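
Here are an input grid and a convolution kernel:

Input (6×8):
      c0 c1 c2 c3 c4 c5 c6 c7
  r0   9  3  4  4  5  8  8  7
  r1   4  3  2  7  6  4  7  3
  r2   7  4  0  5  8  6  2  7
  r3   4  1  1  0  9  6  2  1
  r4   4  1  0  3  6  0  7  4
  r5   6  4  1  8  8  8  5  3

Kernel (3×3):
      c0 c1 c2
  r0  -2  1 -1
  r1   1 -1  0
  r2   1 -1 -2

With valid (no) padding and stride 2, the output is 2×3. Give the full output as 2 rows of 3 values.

-15 -35 -10
-4 -17 -17

Output[0,0]: The receptive field on the input at this output position is [9 3 4 / 4 3 2 / 7 4 0]. Elementwise product with the kernel and sum: 9·-2 + 3·1 + 4·-1 + 4·1 + 3·-1 + 7·1 + 4·-1 + 0·-2.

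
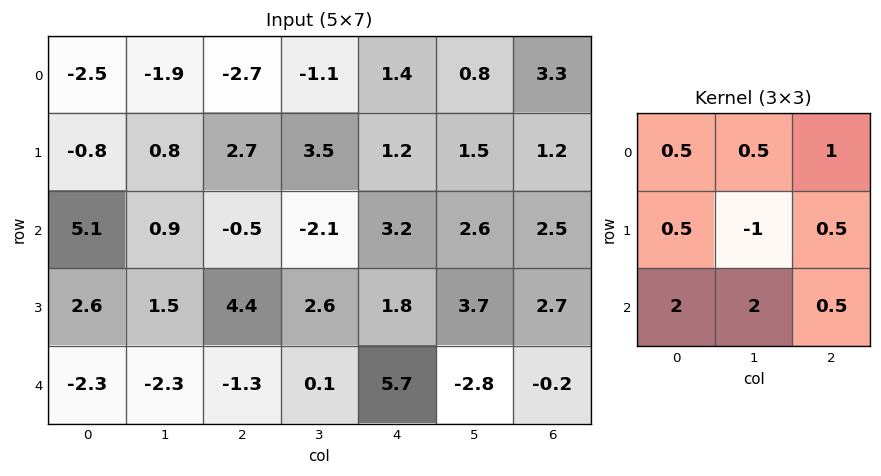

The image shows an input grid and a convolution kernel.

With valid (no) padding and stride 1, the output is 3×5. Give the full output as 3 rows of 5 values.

Output[0,0]: The receptive field on the input at this output position is [-2.5 -1.9 -2.7 / -0.8 0.8 2.7 / 5.1 0.9 -0.5]. Elementwise product with the kernel and sum: -2.5·0.5 + -1.9·0.5 + -2.7·1 + -0.8·0.5 + 0.8·-1 + 2.7·0.5 + 5.1·2 + 0.9·2 + -0.5·0.5.
Output[0,1]: The receptive field on the input at this output position is [-1.9 -2.7 -1.1 / 0.8 2.7 3.5 / 0.9 -0.5 -2.1]. Elementwise product with the kernel and sum: -1.9·0.5 + -2.7·0.5 + -1.1·1 + 0.8·0.5 + 2.7·-1 + 3.5·0.5 + 0.9·2 + -0.5·2 + -2.1·0.5.

7 -4.2 -5.65 5.75 16.95
14.5 18.25 22.65 11.55 15.15
-5.35 -11.4 2.85 14.7 9.65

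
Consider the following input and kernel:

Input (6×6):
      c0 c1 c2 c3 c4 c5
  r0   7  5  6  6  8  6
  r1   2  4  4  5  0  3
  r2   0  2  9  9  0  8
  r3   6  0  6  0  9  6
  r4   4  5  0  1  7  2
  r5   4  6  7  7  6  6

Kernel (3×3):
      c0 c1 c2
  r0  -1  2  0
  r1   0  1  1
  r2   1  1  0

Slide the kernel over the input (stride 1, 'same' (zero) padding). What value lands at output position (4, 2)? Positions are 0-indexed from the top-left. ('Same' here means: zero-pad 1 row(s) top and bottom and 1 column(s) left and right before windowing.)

The receptive field on the zero-padded input at this output position is [0 6 0 / 5 0 1 / 6 7 7]. Elementwise product with the kernel and sum: 0·-1 + 6·2 + 0·1 + 1·1 + 6·1 + 7·1.

26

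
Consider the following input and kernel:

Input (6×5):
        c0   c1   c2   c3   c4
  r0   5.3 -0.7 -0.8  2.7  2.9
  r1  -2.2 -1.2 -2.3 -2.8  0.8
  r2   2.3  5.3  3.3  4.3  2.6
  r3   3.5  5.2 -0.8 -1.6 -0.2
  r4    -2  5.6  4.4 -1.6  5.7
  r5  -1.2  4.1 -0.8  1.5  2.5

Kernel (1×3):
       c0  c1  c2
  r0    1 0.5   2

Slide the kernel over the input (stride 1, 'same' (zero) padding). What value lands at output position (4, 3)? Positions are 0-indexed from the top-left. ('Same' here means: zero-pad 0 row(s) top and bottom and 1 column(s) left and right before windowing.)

15

The receptive field on the zero-padded input at this output position is [4.4 -1.6 5.7]. Elementwise product with the kernel and sum: 4.4·1 + -1.6·0.5 + 5.7·2.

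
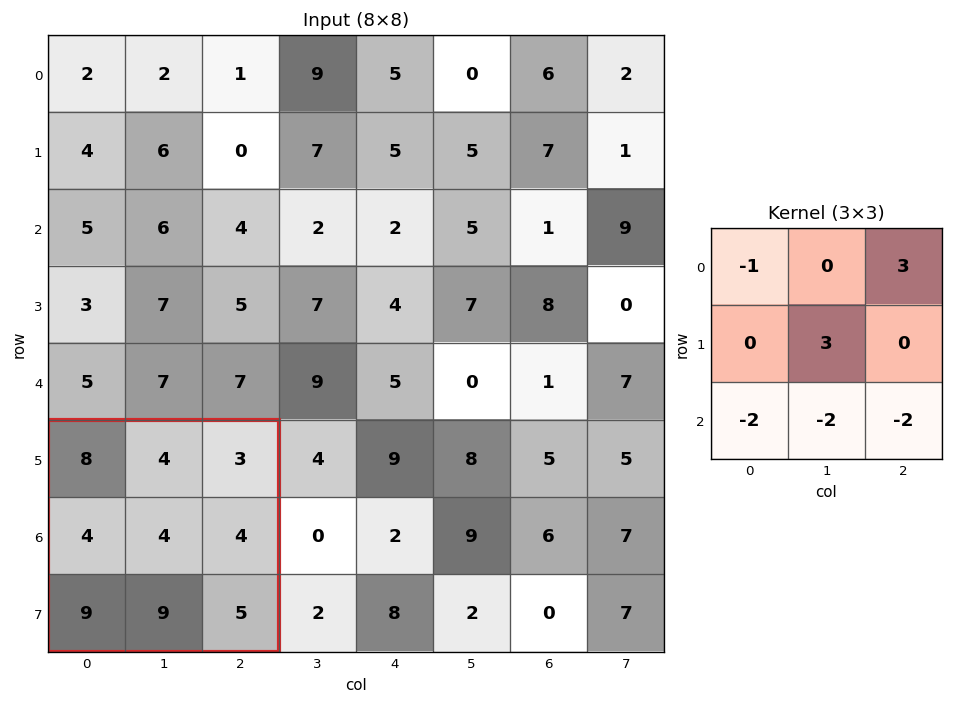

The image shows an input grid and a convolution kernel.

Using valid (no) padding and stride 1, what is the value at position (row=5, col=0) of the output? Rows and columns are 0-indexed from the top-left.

The receptive field on the input at this output position is [8 4 3 / 4 4 4 / 9 9 5]. Elementwise product with the kernel and sum: 8·-1 + 3·3 + 4·3 + 9·-2 + 9·-2 + 5·-2.

-33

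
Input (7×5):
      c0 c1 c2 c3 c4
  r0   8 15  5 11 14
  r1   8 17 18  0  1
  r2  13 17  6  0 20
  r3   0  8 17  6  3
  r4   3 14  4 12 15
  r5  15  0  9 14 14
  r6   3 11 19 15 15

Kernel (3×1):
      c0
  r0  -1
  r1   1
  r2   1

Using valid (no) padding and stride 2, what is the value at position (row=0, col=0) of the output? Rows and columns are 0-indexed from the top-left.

The receptive field on the input at this output position is [8 / 8 / 13]. Elementwise product with the kernel and sum: 8·-1 + 8·1 + 13·1.

13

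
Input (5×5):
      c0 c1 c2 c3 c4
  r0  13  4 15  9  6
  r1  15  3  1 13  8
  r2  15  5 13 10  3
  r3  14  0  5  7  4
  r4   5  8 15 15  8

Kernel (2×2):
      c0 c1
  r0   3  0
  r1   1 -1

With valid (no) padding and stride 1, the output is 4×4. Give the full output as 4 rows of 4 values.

51 14 33 32
55 1 6 46
59 10 37 33
39 -7 15 28

Output[0,0]: The receptive field on the input at this output position is [13 4 / 15 3]. Elementwise product with the kernel and sum: 13·3 + 15·1 + 3·-1.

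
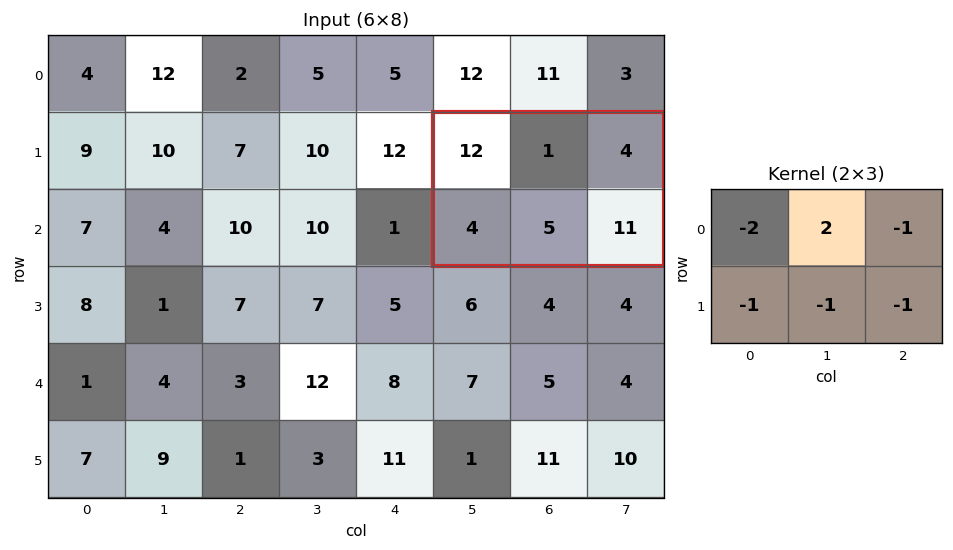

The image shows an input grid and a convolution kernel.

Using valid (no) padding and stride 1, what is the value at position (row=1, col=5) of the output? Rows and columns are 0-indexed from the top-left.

The receptive field on the input at this output position is [12 1 4 / 4 5 11]. Elementwise product with the kernel and sum: 12·-2 + 1·2 + 4·-1 + 4·-1 + 5·-1 + 11·-1.

-46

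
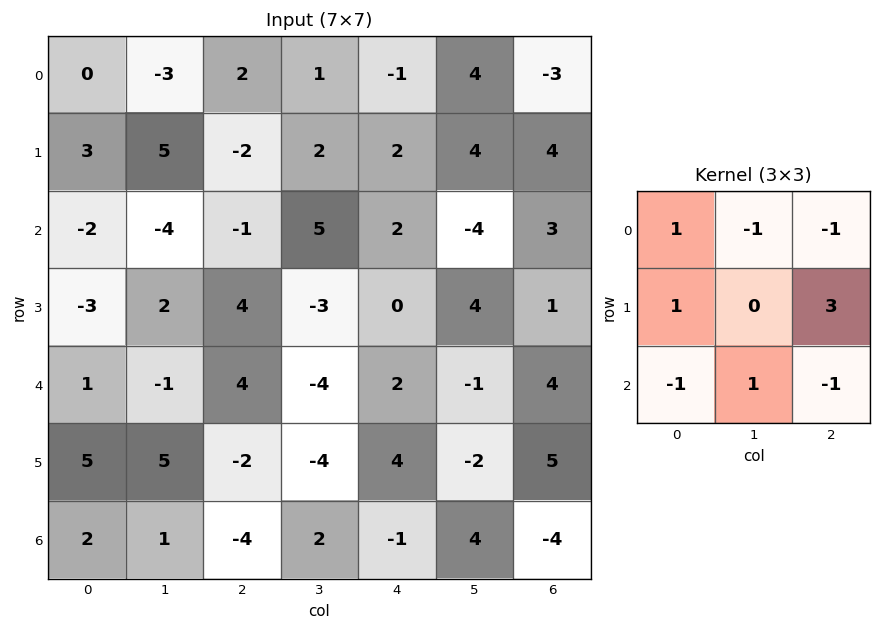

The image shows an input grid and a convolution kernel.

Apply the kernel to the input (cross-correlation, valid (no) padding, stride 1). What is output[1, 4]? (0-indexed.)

The receptive field on the input at this output position is [2 4 4 / 2 -4 3 / 0 4 1]. Elementwise product with the kernel and sum: 2·1 + 4·-1 + 4·-1 + 2·1 + 3·3 + 0·-1 + 4·1 + 1·-1.

8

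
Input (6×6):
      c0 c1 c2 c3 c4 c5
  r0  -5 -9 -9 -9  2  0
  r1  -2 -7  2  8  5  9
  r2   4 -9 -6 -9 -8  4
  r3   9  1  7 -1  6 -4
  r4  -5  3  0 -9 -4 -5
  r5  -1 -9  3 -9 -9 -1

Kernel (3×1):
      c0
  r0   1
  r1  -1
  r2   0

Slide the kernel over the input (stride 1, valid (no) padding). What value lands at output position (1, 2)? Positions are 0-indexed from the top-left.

The receptive field on the input at this output position is [2 / -6 / 7]. Elementwise product with the kernel and sum: 2·1 + -6·-1.

8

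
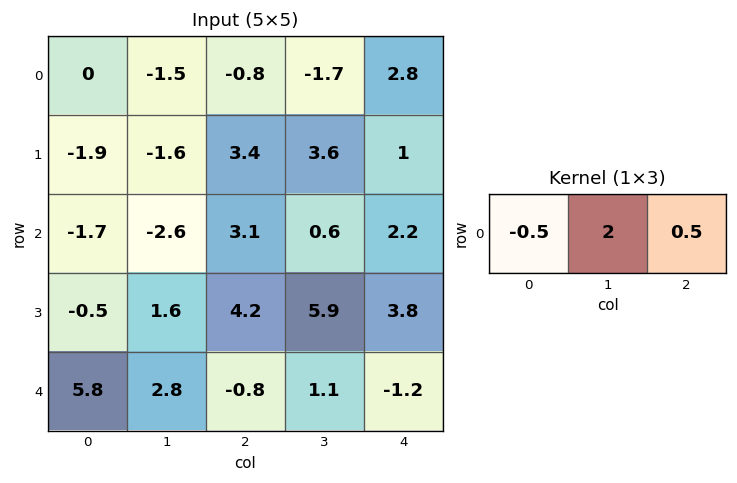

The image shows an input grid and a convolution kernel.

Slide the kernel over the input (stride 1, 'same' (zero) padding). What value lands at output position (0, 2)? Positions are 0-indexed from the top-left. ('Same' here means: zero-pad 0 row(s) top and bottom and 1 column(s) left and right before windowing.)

The receptive field on the zero-padded input at this output position is [-1.5 -0.8 -1.7]. Elementwise product with the kernel and sum: -1.5·-0.5 + -0.8·2 + -1.7·0.5.

-1.7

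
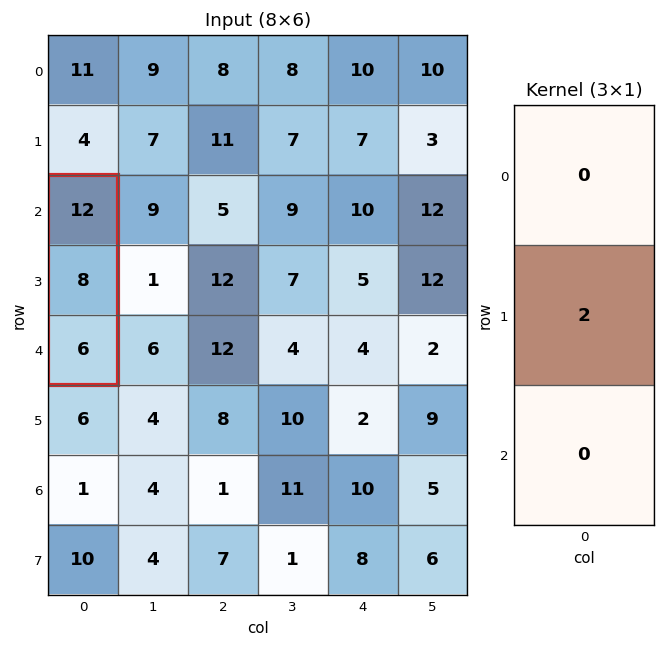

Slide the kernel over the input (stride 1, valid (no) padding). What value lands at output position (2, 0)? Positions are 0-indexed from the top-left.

The receptive field on the input at this output position is [12 / 8 / 6]. Elementwise product with the kernel and sum: 8·2.

16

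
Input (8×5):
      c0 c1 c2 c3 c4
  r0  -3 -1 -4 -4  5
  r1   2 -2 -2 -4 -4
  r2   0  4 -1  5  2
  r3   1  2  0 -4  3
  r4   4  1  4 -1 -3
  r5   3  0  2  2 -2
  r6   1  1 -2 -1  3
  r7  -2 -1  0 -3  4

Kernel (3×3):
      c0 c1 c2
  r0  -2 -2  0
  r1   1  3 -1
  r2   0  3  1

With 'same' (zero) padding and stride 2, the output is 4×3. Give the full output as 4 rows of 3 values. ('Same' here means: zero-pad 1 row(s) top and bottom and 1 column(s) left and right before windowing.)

-4 -19 -1
-3 0 36
18 18 -14
-11 -11 20

Output[0,0]: The receptive field on the zero-padded input at this output position is [0 0 0 / 0 -3 -1 / 0 2 -2]. Elementwise product with the kernel and sum: 0·-2 + 0·-2 + 0·1 + -3·3 + -1·-1 + 2·3 + -2·1.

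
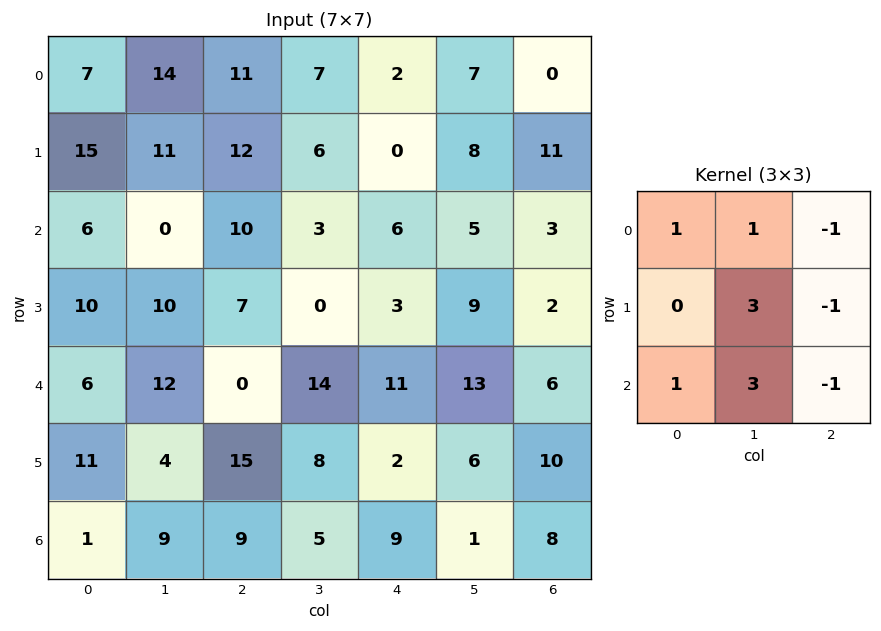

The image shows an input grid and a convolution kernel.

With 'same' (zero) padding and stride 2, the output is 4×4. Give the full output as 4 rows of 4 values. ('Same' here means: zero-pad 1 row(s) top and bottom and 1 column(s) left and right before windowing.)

Output[0,0]: The receptive field on the zero-padded input at this output position is [0 0 0 / 0 7 14 / 0 15 11]. Elementwise product with the kernel and sum: 0·1 + 0·1 + 0·-1 + 7·3 + 14·-1 + 0·1 + 15·3 + 11·-1.

41 67 -3 41
42 75 11 43
35 44 22 65
1 33 30 40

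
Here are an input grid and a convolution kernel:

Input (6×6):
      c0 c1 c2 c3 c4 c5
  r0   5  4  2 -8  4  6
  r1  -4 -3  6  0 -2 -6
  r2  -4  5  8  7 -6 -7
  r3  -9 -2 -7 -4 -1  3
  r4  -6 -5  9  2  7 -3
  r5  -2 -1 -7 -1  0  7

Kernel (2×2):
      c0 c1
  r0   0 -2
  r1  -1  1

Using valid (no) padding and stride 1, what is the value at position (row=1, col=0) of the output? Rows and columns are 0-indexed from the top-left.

The receptive field on the input at this output position is [-4 -3 / -4 5]. Elementwise product with the kernel and sum: -3·-2 + -4·-1 + 5·1.

15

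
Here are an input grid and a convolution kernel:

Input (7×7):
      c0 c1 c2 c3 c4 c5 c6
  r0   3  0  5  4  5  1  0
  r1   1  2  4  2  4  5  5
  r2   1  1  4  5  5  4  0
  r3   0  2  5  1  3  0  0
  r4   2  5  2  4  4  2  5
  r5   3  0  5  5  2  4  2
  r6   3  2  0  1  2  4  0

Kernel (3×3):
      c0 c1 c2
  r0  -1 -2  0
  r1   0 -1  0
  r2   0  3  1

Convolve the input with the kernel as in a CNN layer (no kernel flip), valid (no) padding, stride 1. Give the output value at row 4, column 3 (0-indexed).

-4

The receptive field on the input at this output position is [4 4 2 / 5 2 4 / 1 2 4]. Elementwise product with the kernel and sum: 4·-1 + 4·-2 + 2·-1 + 2·3 + 4·1.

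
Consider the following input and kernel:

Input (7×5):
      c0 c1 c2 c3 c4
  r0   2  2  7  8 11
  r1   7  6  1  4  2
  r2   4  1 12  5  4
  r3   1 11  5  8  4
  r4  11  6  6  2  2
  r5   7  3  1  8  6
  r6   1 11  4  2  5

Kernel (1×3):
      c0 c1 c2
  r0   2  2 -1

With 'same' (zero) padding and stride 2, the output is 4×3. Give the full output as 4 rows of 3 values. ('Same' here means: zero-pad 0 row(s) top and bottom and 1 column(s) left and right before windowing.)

Output[0,0]: The receptive field on the zero-padded input at this output position is [0 2 2]. Elementwise product with the kernel and sum: 0·2 + 2·2 + 2·-1.

2 10 38
7 21 18
16 22 8
-9 28 14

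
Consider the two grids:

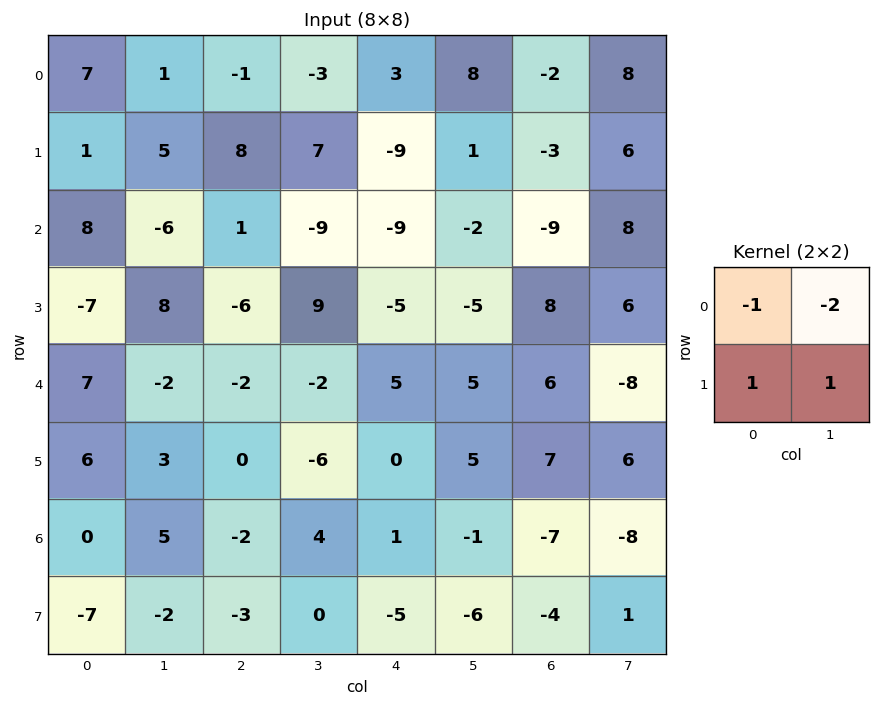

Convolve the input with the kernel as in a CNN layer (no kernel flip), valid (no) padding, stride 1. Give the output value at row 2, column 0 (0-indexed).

5

The receptive field on the input at this output position is [8 -6 / -7 8]. Elementwise product with the kernel and sum: 8·-1 + -6·-2 + -7·1 + 8·1.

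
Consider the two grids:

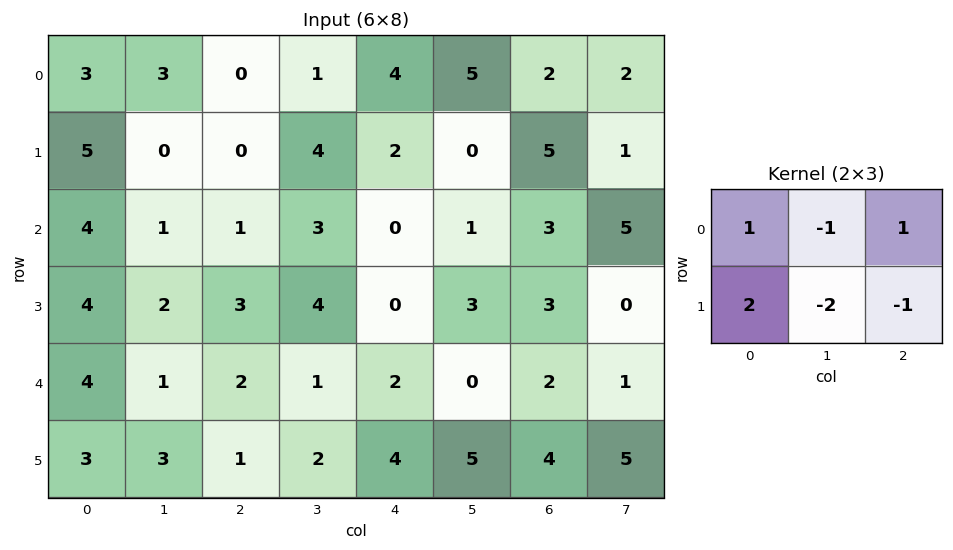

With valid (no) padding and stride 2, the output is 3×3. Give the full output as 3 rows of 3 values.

Output[0,0]: The receptive field on the input at this output position is [3 3 0 / 5 0 0]. Elementwise product with the kernel and sum: 3·1 + 3·-1 + 0·1 + 5·2 + 0·-2 + 0·-1.

10 -7 0
5 -4 -7
4 -3 -2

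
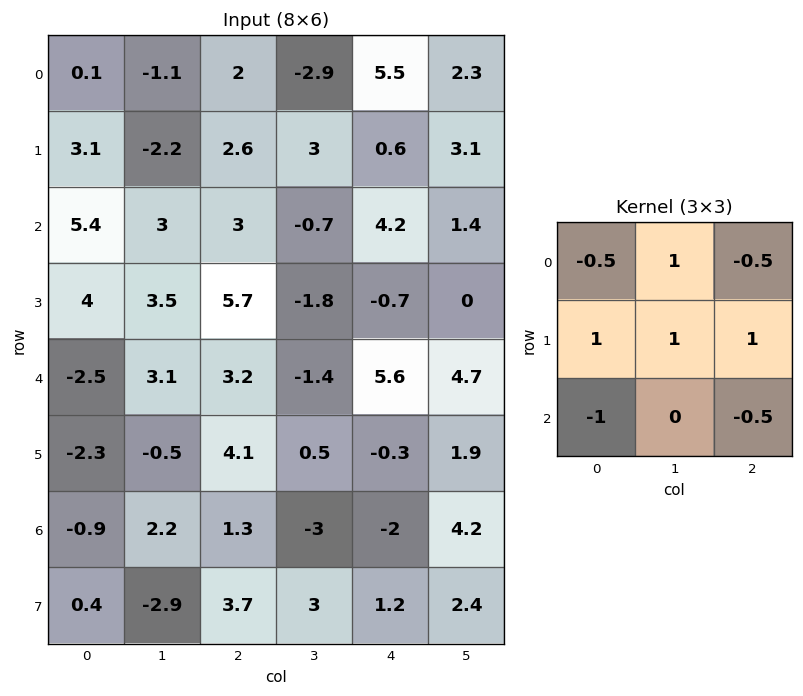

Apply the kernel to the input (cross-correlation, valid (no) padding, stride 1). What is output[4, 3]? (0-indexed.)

6.95

The receptive field on the input at this output position is [-1.4 5.6 4.7 / 0.5 -0.3 1.9 / -3 -2 4.2]. Elementwise product with the kernel and sum: -1.4·-0.5 + 5.6·1 + 4.7·-0.5 + 0.5·1 + -0.3·1 + 1.9·1 + -3·-1 + 4.2·-0.5.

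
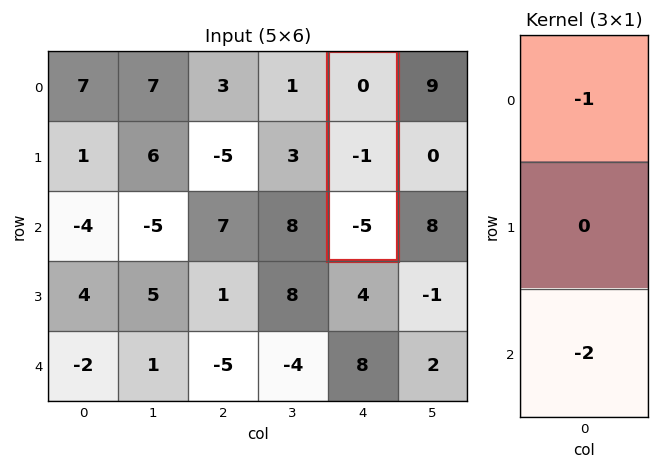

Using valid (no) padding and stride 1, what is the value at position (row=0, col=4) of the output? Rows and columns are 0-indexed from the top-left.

10

The receptive field on the input at this output position is [0 / -1 / -5]. Elementwise product with the kernel and sum: 0·-1 + -5·-2.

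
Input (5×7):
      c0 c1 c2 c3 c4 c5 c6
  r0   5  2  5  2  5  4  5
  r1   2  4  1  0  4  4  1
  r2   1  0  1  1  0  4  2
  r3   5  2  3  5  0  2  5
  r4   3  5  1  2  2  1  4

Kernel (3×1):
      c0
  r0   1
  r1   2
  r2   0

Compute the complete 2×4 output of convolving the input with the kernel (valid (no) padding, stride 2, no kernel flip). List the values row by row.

9 7 13 7
11 7 0 12

Output[0,0]: The receptive field on the input at this output position is [5 / 2 / 1]. Elementwise product with the kernel and sum: 5·1 + 2·2.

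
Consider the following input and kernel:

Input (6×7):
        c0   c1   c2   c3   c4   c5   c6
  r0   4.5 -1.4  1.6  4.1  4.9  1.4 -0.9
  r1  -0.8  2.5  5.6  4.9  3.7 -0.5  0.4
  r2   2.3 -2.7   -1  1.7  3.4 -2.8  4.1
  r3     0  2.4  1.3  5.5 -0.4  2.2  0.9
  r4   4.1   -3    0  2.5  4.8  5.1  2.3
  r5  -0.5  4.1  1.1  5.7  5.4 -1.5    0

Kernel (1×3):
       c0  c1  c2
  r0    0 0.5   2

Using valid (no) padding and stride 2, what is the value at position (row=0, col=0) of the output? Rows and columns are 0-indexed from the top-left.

2.5

The receptive field on the input at this output position is [4.5 -1.4 1.6]. Elementwise product with the kernel and sum: -1.4·0.5 + 1.6·2.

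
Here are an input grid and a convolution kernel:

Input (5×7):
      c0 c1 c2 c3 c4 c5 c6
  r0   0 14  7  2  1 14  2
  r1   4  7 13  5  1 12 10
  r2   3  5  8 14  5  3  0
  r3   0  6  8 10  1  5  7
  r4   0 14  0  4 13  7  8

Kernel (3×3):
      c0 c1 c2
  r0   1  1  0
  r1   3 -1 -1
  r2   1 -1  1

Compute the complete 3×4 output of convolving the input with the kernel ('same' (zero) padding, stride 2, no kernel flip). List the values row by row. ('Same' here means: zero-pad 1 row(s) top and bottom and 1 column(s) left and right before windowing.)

-11 32 7 42
2 21 54 29
-14 52 3 25

Output[0,0]: The receptive field on the zero-padded input at this output position is [0 0 0 / 0 0 14 / 0 4 7]. Elementwise product with the kernel and sum: 0·1 + 0·1 + 0·3 + 0·-1 + 14·-1 + 0·1 + 4·-1 + 7·1.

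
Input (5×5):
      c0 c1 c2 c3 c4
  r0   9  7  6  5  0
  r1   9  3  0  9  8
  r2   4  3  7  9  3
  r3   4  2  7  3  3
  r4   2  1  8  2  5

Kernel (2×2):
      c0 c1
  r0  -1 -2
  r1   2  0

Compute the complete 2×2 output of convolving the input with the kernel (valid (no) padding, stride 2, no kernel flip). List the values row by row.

-5 -16
-2 -11

Output[0,0]: The receptive field on the input at this output position is [9 7 / 9 3]. Elementwise product with the kernel and sum: 9·-1 + 7·-2 + 9·2.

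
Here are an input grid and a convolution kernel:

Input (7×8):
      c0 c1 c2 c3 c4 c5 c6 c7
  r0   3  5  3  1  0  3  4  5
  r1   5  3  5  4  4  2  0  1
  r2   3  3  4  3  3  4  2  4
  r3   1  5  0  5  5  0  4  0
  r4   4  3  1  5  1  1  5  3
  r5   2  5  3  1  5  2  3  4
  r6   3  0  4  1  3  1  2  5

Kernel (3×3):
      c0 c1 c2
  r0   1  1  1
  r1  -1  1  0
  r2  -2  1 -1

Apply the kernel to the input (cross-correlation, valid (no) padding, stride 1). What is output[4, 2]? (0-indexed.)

The receptive field on the input at this output position is [1 5 1 / 3 1 5 / 4 1 3]. Elementwise product with the kernel and sum: 1·1 + 5·1 + 1·1 + 3·-1 + 1·1 + 4·-2 + 1·1 + 3·-1.

-5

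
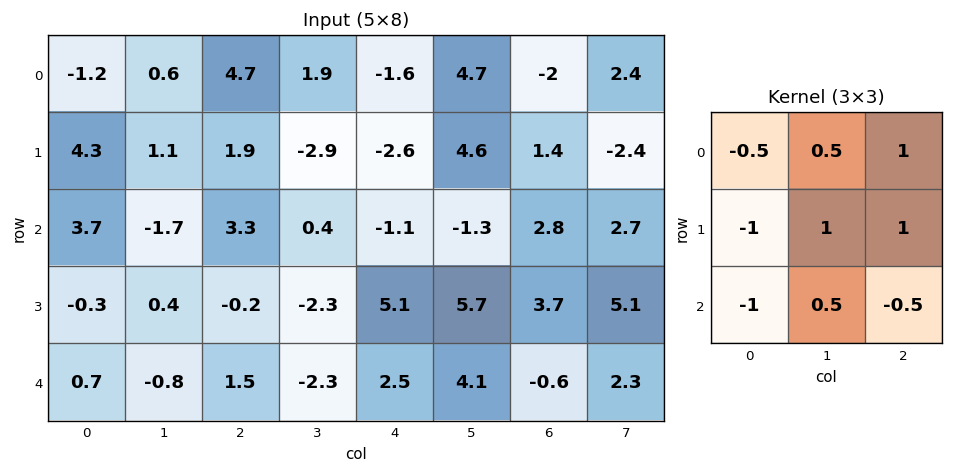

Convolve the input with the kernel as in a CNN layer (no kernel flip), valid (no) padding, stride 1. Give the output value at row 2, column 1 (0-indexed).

The receptive field on the input at this output position is [-1.7 3.3 0.4 / 0.4 -0.2 -2.3 / -0.8 1.5 -2.3]. Elementwise product with the kernel and sum: -1.7·-0.5 + 3.3·0.5 + 0.4·1 + 0.4·-1 + -0.2·1 + -2.3·1 + -0.8·-1 + 1.5·0.5 + -2.3·-0.5.

2.7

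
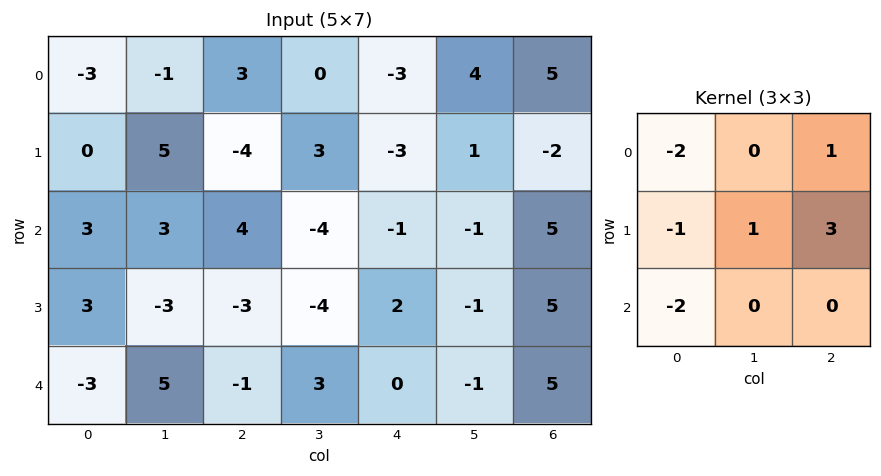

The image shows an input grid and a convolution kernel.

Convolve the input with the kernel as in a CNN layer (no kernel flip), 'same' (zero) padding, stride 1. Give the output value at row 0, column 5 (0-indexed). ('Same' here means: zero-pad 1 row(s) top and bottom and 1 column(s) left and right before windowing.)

The receptive field on the zero-padded input at this output position is [0 0 0 / -3 4 5 / -3 1 -2]. Elementwise product with the kernel and sum: 0·-2 + 0·1 + -3·-1 + 4·1 + 5·3 + -3·-2.

28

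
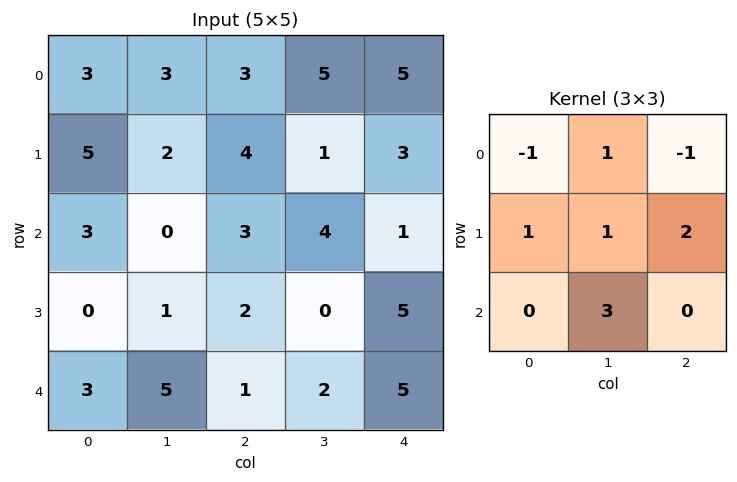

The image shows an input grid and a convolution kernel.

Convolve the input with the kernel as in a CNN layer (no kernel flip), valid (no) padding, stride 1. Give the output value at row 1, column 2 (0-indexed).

The receptive field on the input at this output position is [4 1 3 / 3 4 1 / 2 0 5]. Elementwise product with the kernel and sum: 4·-1 + 1·1 + 3·-1 + 3·1 + 4·1 + 1·2 + 0·3.

3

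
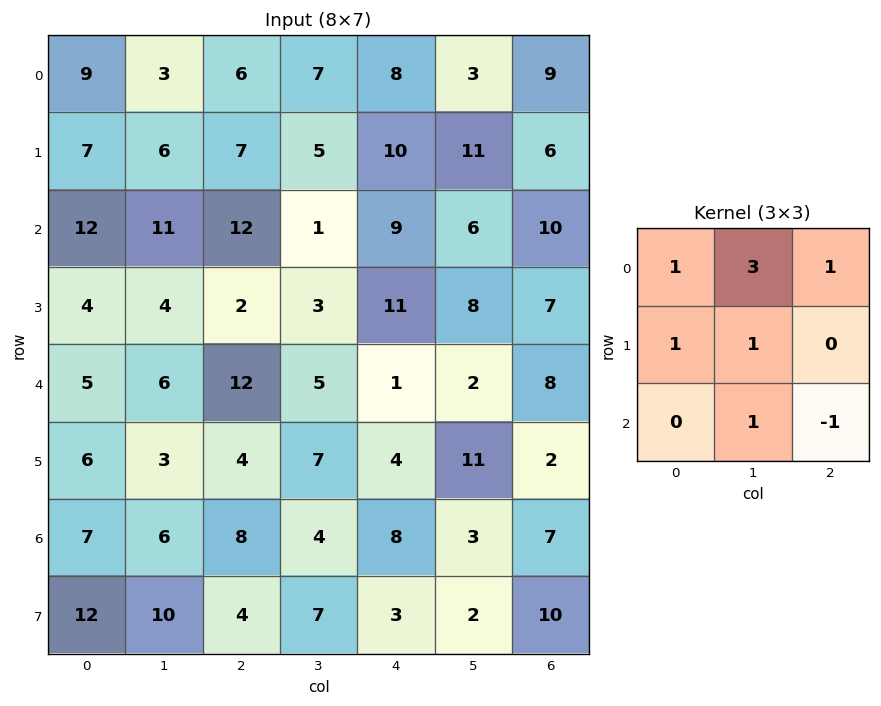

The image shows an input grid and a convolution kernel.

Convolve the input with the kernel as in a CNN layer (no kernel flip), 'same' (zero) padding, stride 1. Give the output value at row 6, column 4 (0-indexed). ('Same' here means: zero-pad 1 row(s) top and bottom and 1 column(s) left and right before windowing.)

The receptive field on the zero-padded input at this output position is [7 4 11 / 4 8 3 / 7 3 2]. Elementwise product with the kernel and sum: 7·1 + 4·3 + 11·1 + 4·1 + 8·1 + 3·1 + 2·-1.

43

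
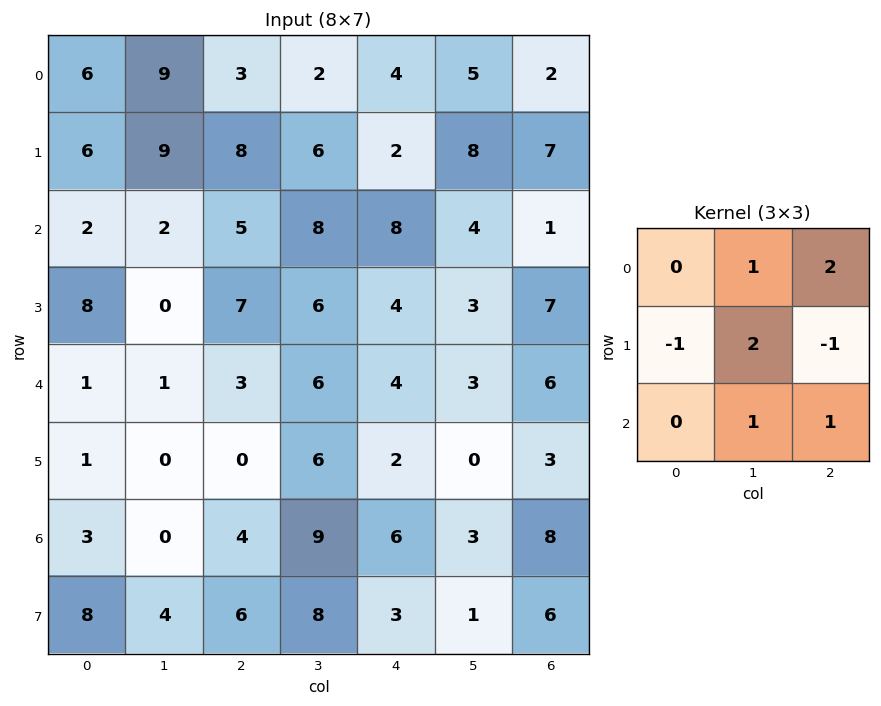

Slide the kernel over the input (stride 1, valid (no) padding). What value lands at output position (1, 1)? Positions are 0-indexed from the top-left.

The receptive field on the input at this output position is [9 8 6 / 2 5 8 / 0 7 6]. Elementwise product with the kernel and sum: 8·1 + 6·2 + 2·-1 + 5·2 + 8·-1 + 7·1 + 6·1.

33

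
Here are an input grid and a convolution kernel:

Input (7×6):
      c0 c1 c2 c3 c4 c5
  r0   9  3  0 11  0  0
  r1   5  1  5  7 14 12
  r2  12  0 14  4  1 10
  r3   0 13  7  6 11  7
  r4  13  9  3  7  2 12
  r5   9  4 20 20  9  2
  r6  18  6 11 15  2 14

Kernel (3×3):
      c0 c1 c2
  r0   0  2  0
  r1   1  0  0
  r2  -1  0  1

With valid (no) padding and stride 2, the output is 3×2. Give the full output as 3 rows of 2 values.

Output[0,0]: The receptive field on the input at this output position is [9 3 0 / 5 1 5 / 12 0 14]. Elementwise product with the kernel and sum: 3·2 + 5·1 + 12·-1 + 14·1.

13 14
-10 14
20 25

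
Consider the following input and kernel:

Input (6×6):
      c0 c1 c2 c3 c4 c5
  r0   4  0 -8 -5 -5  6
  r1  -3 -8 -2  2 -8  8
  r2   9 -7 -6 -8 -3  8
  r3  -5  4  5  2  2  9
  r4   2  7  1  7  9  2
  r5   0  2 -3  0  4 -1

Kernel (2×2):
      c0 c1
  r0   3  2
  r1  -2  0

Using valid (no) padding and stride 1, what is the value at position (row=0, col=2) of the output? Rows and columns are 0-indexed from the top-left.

The receptive field on the input at this output position is [-8 -5 / -2 2]. Elementwise product with the kernel and sum: -8·3 + -5·2 + -2·-2.

-30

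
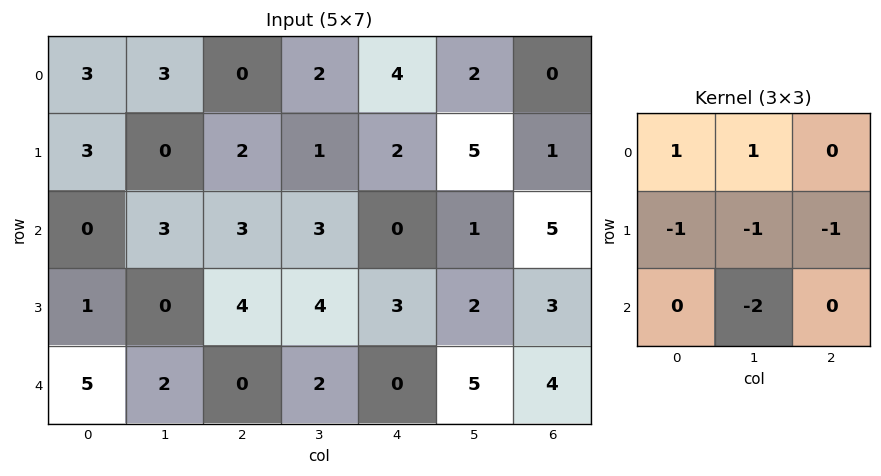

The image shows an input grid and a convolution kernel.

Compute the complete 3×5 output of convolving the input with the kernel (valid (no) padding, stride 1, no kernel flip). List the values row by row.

-5 -6 -9 -2 -4
-3 -15 -11 -7 -3
-6 -2 -9 -6 -17

Output[0,0]: The receptive field on the input at this output position is [3 3 0 / 3 0 2 / 0 3 3]. Elementwise product with the kernel and sum: 3·1 + 3·1 + 3·-1 + 0·-1 + 2·-1 + 3·-2.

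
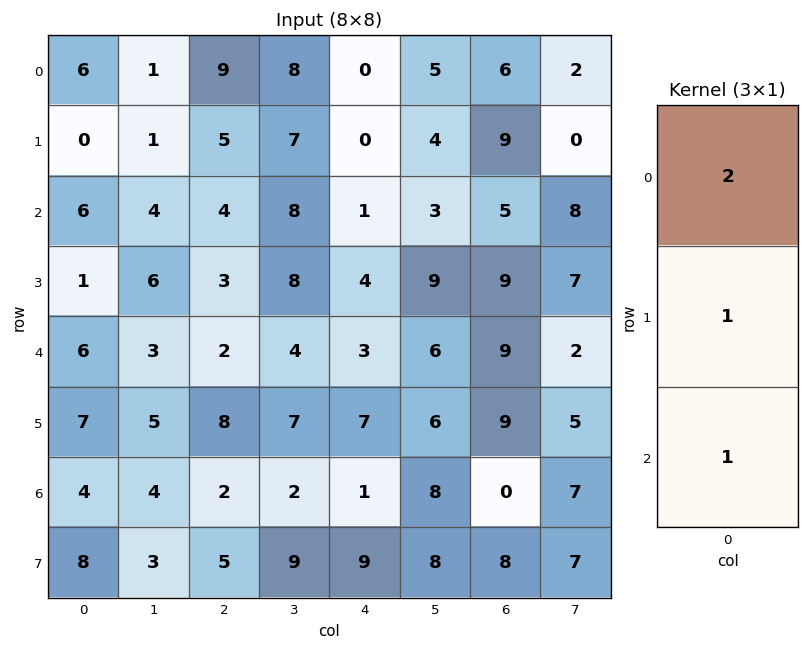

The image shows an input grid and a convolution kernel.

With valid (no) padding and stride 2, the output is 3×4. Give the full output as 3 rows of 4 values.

Output[0,0]: The receptive field on the input at this output position is [6 / 0 / 6]. Elementwise product with the kernel and sum: 6·2 + 0·1 + 6·1.
Output[0,1]: The receptive field on the input at this output position is [9 / 5 / 4]. Elementwise product with the kernel and sum: 9·2 + 5·1 + 4·1.

18 27 1 26
19 13 9 28
23 14 14 27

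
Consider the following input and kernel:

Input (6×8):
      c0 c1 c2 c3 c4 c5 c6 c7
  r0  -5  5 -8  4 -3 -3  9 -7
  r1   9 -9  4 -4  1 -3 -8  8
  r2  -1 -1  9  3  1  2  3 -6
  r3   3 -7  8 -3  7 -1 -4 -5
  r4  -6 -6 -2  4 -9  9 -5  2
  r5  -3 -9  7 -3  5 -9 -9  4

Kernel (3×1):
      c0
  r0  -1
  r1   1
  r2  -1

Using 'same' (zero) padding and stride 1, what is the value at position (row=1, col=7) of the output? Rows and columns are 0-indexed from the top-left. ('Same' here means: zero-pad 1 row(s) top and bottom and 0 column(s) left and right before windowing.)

21

The receptive field on the zero-padded input at this output position is [-7 / 8 / -6]. Elementwise product with the kernel and sum: -7·-1 + 8·1 + -6·-1.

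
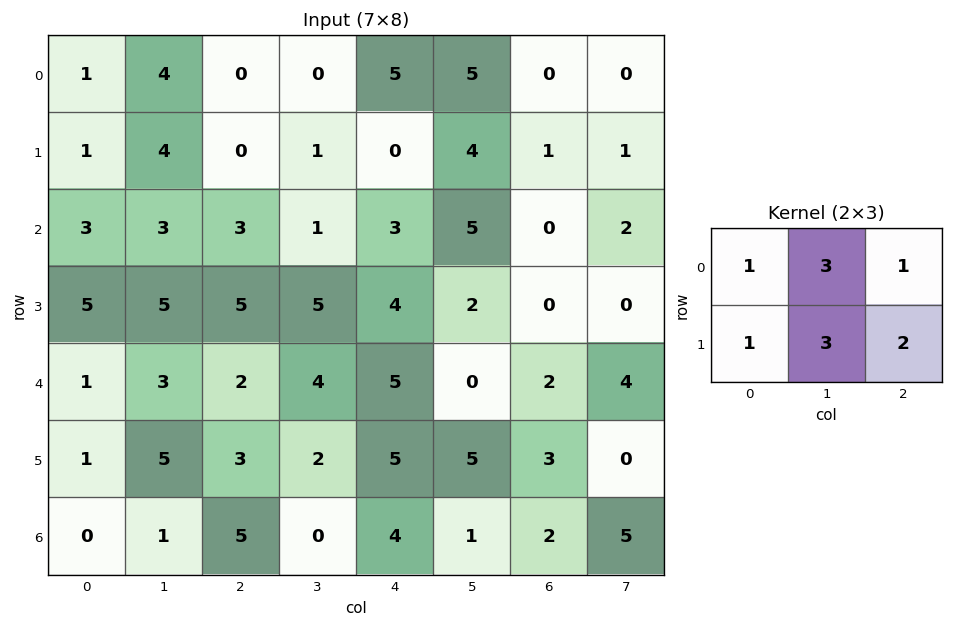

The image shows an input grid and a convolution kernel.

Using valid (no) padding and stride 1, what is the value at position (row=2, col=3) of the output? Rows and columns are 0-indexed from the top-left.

The receptive field on the input at this output position is [1 3 5 / 5 4 2]. Elementwise product with the kernel and sum: 1·1 + 3·3 + 5·1 + 5·1 + 4·3 + 2·2.

36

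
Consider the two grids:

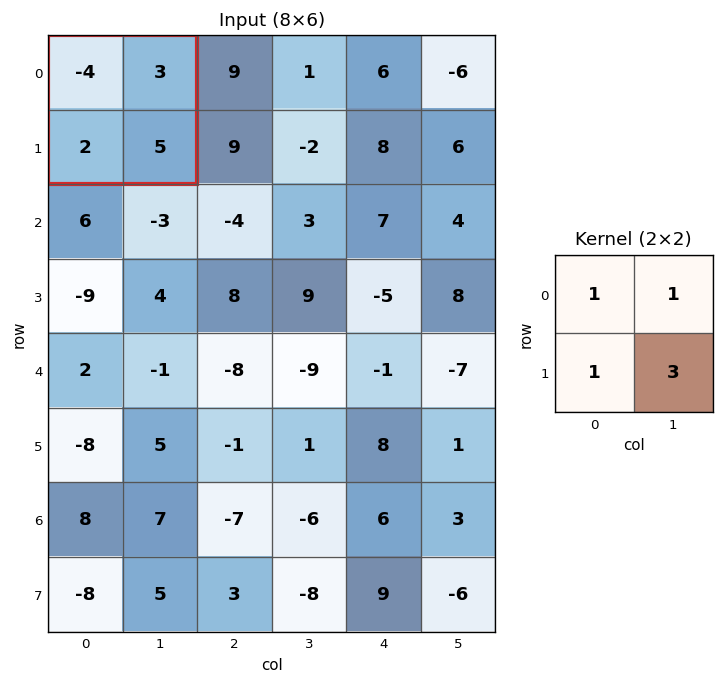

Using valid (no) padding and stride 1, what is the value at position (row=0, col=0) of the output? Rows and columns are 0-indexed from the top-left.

The receptive field on the input at this output position is [-4 3 / 2 5]. Elementwise product with the kernel and sum: -4·1 + 3·1 + 2·1 + 5·3.

16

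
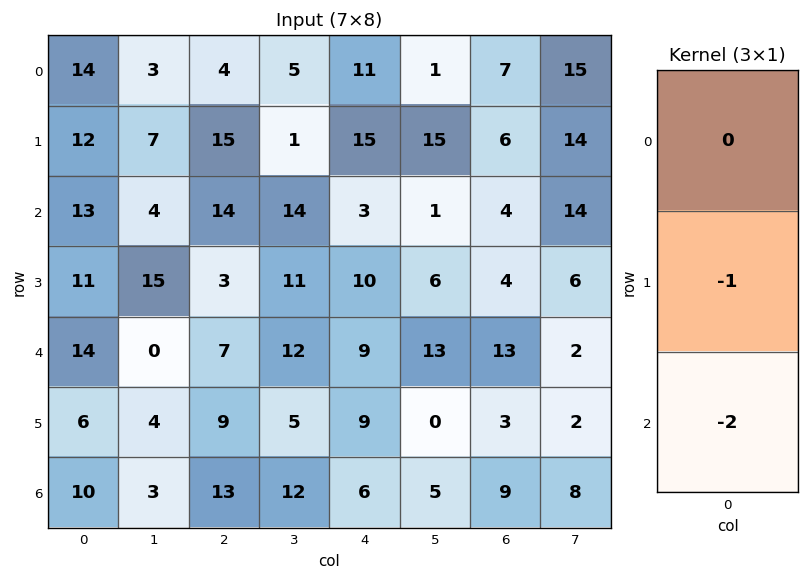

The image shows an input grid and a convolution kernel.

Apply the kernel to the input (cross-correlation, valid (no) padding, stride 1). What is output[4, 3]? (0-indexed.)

The receptive field on the input at this output position is [12 / 5 / 12]. Elementwise product with the kernel and sum: 5·-1 + 12·-2.

-29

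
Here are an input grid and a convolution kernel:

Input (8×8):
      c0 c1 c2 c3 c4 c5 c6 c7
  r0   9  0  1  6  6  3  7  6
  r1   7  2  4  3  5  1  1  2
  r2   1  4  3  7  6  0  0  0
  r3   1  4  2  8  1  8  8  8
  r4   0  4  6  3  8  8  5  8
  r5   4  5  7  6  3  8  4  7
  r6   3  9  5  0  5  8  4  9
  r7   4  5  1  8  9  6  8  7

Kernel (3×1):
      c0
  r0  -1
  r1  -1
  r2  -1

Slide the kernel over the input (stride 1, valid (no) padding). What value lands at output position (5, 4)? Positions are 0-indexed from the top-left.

The receptive field on the input at this output position is [3 / 5 / 9]. Elementwise product with the kernel and sum: 3·-1 + 5·-1 + 9·-1.

-17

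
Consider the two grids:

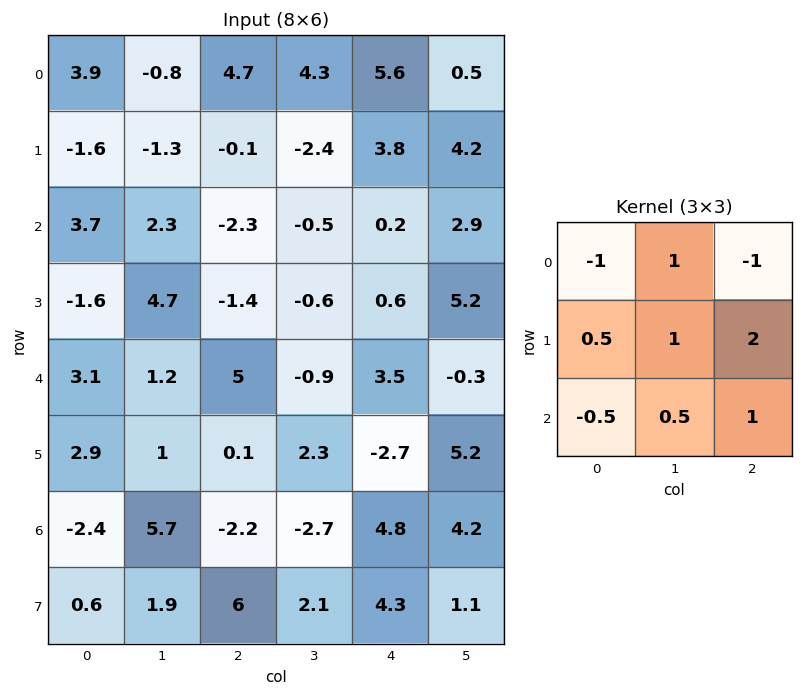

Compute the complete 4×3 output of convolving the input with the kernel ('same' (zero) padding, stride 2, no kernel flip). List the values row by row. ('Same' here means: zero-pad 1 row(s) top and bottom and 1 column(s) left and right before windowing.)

Output[0,0]: The receptive field on the zero-padded input at this output position is [0 0 0 / 0 3.9 -0.8 / 0 -1.6 -1.3]. Elementwise product with the kernel and sum: 0·-1 + 0·1 + 0·-1 + 0·0.5 + 3.9·1 + -0.8·2 + 0·-0.5 + -1.6·0.5 + -1.3·1.

0.2 11.1 16.05
11.9 -2.2 13.55
1.65 0.15 1.15
13.1 -3.8 3.85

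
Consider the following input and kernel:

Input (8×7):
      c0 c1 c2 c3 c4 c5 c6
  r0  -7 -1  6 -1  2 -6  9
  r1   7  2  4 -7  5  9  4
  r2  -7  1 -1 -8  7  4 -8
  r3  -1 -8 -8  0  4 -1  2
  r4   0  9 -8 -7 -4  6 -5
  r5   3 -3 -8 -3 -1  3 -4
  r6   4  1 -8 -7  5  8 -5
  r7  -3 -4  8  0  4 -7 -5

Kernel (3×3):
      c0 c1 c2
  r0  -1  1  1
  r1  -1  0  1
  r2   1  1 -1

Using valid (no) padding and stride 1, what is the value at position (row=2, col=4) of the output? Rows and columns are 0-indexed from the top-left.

The receptive field on the input at this output position is [7 4 -8 / 4 -1 2 / -4 6 -5]. Elementwise product with the kernel and sum: 7·-1 + 4·1 + -8·1 + 4·-1 + 2·1 + -4·1 + 6·1 + -5·-1.

-6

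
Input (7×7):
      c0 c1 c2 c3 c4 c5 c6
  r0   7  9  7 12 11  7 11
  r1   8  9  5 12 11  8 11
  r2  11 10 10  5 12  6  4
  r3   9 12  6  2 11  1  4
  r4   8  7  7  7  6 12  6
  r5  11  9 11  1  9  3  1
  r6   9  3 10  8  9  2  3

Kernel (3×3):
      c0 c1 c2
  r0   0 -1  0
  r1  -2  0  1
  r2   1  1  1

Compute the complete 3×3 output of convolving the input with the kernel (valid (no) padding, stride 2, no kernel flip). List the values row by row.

Output[0,0]: The receptive field on the input at this output position is [7 9 7 / 8 9 5 / 11 10 10]. Elementwise product with the kernel and sum: 9·-1 + 8·-2 + 5·1 + 11·1 + 10·1 + 10·1.

11 16 4
0 14 0
4 7 -15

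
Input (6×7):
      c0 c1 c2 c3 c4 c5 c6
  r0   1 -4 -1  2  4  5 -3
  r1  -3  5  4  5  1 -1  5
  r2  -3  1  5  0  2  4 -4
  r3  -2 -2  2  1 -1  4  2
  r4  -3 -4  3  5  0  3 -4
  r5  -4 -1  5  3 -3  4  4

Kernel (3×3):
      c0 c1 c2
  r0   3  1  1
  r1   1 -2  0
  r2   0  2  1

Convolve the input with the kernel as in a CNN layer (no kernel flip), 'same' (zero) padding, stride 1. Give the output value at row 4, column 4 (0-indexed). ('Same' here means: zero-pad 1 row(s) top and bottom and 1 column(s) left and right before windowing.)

The receptive field on the zero-padded input at this output position is [1 -1 4 / 5 0 3 / 3 -3 4]. Elementwise product with the kernel and sum: 1·3 + -1·1 + 4·1 + 5·1 + 0·-2 + -3·2 + 4·1.

9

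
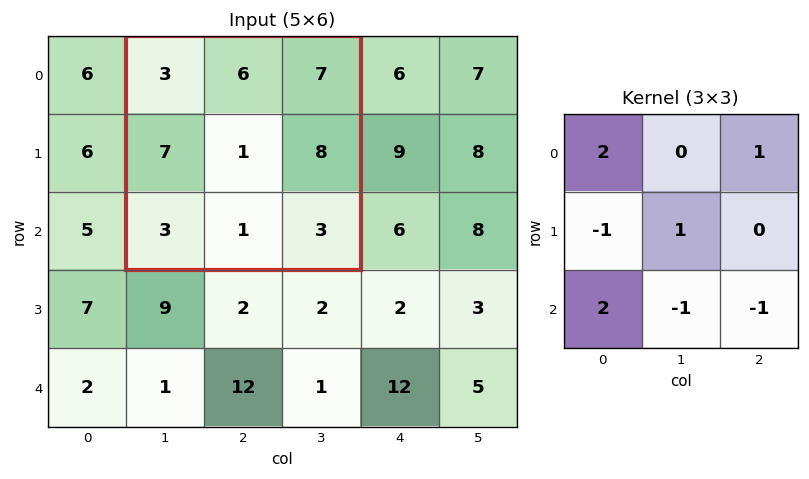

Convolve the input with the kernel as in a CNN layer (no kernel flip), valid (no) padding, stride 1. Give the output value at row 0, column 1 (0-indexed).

The receptive field on the input at this output position is [3 6 7 / 7 1 8 / 3 1 3]. Elementwise product with the kernel and sum: 3·2 + 7·1 + 7·-1 + 1·1 + 3·2 + 1·-1 + 3·-1.

9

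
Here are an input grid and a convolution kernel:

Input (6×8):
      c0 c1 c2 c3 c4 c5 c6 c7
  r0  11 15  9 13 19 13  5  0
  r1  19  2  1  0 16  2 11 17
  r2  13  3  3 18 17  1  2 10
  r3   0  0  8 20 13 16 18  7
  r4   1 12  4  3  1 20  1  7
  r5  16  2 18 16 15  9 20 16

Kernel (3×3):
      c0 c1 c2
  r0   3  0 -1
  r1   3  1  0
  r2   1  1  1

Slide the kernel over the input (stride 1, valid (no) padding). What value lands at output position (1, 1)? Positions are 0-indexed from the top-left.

46

The receptive field on the input at this output position is [2 1 0 / 3 3 18 / 0 8 20]. Elementwise product with the kernel and sum: 2·3 + 0·-1 + 3·3 + 3·1 + 0·1 + 8·1 + 20·1.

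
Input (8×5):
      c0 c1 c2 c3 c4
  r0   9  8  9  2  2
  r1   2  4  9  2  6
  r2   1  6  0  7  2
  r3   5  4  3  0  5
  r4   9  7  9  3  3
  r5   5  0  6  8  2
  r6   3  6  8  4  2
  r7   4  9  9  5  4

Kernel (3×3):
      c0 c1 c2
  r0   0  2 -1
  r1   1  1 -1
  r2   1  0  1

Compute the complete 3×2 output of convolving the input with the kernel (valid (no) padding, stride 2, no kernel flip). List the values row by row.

5 9
36 22
15 25

Output[0,0]: The receptive field on the input at this output position is [9 8 9 / 2 4 9 / 1 6 0]. Elementwise product with the kernel and sum: 8·2 + 9·-1 + 2·1 + 4·1 + 9·-1 + 1·1 + 0·1.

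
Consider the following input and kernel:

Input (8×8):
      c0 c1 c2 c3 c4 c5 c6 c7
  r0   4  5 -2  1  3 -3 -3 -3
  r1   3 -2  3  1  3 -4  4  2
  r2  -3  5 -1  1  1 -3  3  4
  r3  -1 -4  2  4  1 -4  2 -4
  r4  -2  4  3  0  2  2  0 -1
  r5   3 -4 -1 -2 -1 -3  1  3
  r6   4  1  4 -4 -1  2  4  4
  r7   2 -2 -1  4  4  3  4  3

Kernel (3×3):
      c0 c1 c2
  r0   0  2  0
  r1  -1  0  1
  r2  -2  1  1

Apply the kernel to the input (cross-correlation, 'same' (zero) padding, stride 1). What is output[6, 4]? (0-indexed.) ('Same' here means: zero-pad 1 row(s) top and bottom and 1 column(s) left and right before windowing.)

3

The receptive field on the zero-padded input at this output position is [-2 -1 -3 / -4 -1 2 / 4 4 3]. Elementwise product with the kernel and sum: -1·2 + -4·-1 + 2·1 + 4·-2 + 4·1 + 3·1.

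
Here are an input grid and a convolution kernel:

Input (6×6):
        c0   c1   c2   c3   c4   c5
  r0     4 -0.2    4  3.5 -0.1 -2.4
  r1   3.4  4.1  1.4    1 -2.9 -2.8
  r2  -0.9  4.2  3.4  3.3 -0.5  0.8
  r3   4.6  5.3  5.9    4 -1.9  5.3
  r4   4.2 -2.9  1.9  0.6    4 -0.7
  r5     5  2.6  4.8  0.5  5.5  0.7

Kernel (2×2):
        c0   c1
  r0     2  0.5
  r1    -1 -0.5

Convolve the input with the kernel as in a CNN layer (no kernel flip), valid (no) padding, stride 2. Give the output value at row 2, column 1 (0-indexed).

-0.95

The receptive field on the input at this output position is [1.9 0.6 / 4.8 0.5]. Elementwise product with the kernel and sum: 1.9·2 + 0.6·0.5 + 4.8·-1 + 0.5·-0.5.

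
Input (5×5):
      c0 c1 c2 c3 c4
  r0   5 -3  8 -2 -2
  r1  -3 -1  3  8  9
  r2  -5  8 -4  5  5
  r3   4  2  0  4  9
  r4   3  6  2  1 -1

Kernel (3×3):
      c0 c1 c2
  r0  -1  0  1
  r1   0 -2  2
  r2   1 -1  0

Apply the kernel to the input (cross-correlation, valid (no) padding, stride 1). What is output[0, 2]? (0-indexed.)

-17

The receptive field on the input at this output position is [8 -2 -2 / 3 8 9 / -4 5 5]. Elementwise product with the kernel and sum: 8·-1 + -2·1 + 8·-2 + 9·2 + -4·1 + 5·-1.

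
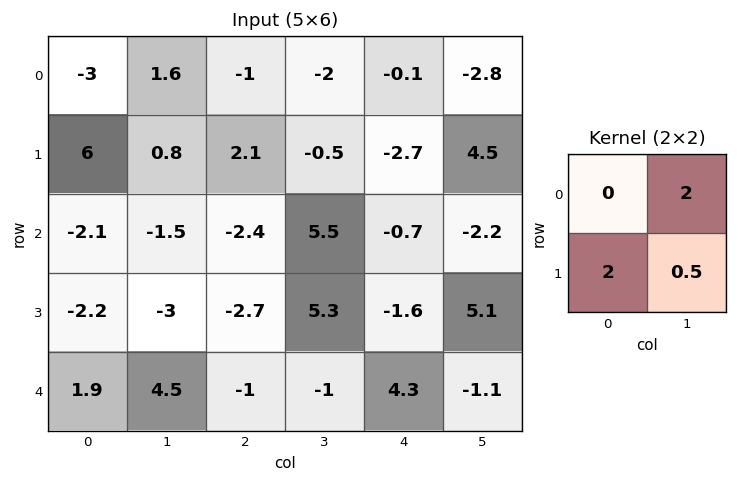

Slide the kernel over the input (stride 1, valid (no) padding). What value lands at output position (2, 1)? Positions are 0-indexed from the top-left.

The receptive field on the input at this output position is [-1.5 -2.4 / -3 -2.7]. Elementwise product with the kernel and sum: -2.4·2 + -3·2 + -2.7·0.5.

-12.15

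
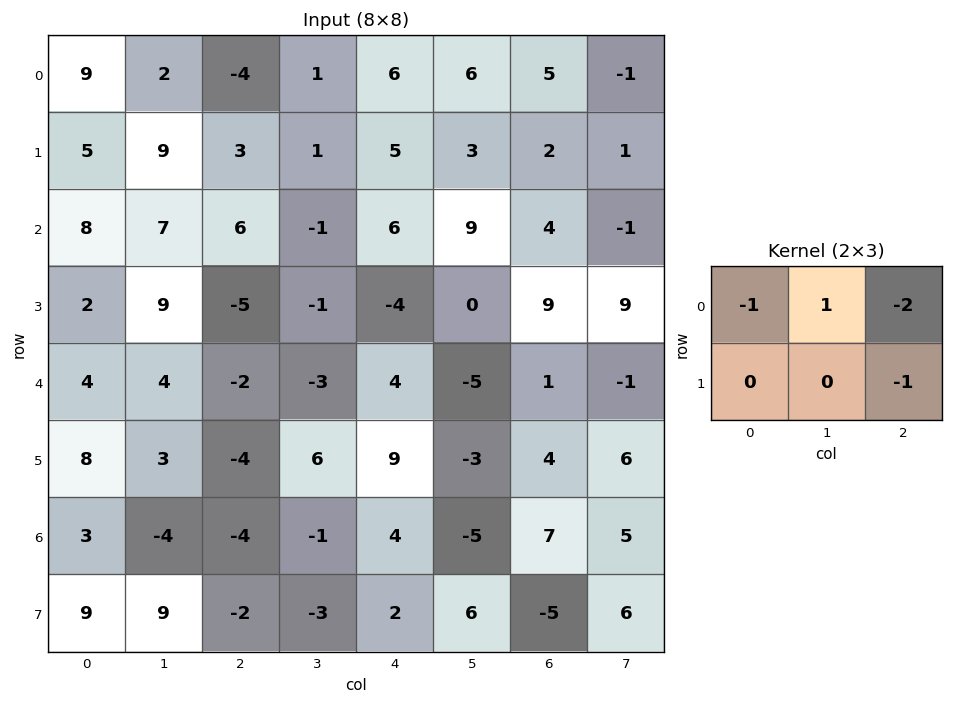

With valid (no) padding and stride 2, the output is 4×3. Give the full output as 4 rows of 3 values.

-2 -12 -12
-8 -15 -14
8 -18 -15
3 -7 -18

Output[0,0]: The receptive field on the input at this output position is [9 2 -4 / 5 9 3]. Elementwise product with the kernel and sum: 9·-1 + 2·1 + -4·-2 + 3·-1.
Output[0,1]: The receptive field on the input at this output position is [-4 1 6 / 3 1 5]. Elementwise product with the kernel and sum: -4·-1 + 1·1 + 6·-2 + 5·-1.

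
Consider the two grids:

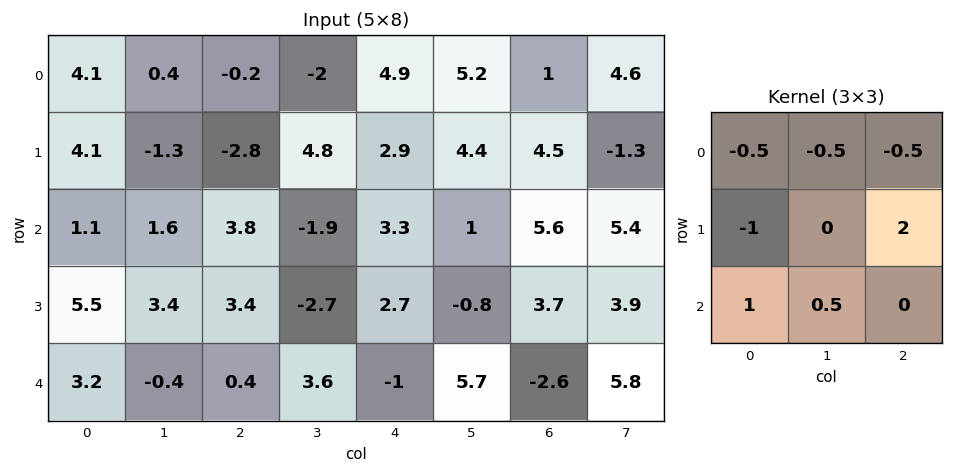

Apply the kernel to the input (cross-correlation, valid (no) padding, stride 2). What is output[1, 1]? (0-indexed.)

1.6

The receptive field on the input at this output position is [3.8 -1.9 3.3 / 3.4 -2.7 2.7 / 0.4 3.6 -1]. Elementwise product with the kernel and sum: 3.8·-0.5 + -1.9·-0.5 + 3.3·-0.5 + 3.4·-1 + 2.7·2 + 0.4·1 + 3.6·0.5.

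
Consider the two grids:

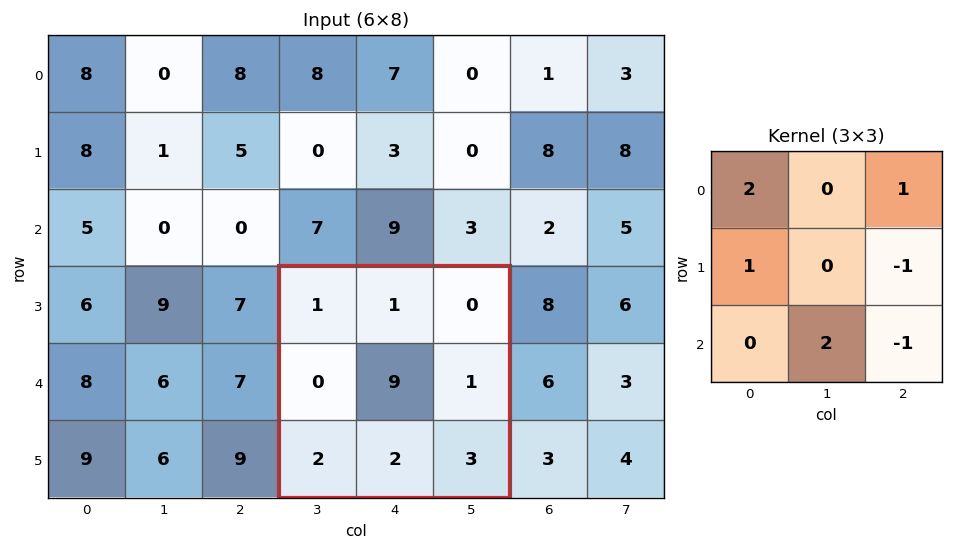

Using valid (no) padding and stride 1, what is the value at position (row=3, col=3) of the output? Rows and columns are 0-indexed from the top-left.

2

The receptive field on the input at this output position is [1 1 0 / 0 9 1 / 2 2 3]. Elementwise product with the kernel and sum: 1·2 + 0·1 + 0·1 + 1·-1 + 2·2 + 3·-1.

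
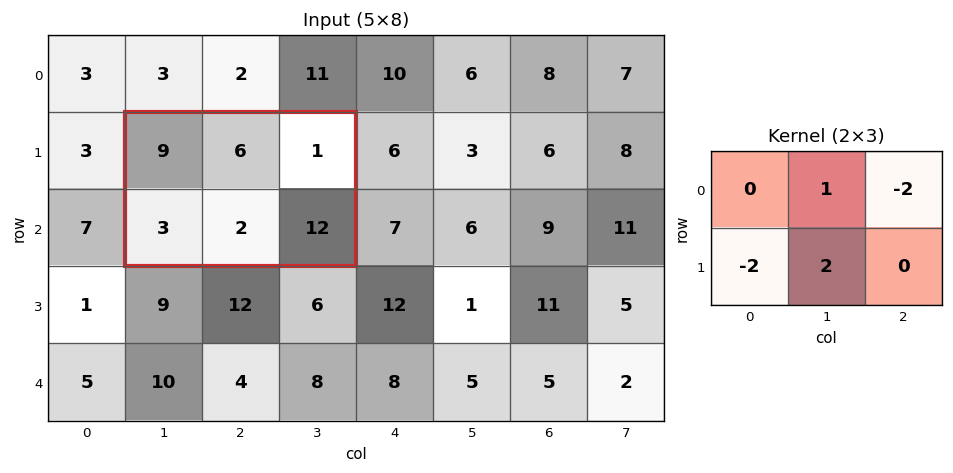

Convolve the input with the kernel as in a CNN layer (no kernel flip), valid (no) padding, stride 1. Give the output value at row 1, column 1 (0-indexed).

The receptive field on the input at this output position is [9 6 1 / 3 2 12]. Elementwise product with the kernel and sum: 6·1 + 1·-2 + 3·-2 + 2·2.

2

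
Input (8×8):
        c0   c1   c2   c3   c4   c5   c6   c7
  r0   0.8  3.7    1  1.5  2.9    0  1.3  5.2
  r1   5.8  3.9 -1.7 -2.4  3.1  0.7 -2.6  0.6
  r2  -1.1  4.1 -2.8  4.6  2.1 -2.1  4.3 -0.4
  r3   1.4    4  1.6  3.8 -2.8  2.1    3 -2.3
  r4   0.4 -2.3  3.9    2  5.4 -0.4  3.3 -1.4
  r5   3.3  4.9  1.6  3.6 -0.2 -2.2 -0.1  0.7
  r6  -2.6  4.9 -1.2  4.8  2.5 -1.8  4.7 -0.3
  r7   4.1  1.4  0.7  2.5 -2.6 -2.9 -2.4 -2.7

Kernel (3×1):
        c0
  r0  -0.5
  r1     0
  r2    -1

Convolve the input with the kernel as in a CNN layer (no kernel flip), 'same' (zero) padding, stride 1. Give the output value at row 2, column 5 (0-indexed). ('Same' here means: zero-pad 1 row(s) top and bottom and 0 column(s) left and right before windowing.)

-2.45

The receptive field on the zero-padded input at this output position is [0.7 / -2.1 / 2.1]. Elementwise product with the kernel and sum: 0.7·-0.5 + 2.1·-1.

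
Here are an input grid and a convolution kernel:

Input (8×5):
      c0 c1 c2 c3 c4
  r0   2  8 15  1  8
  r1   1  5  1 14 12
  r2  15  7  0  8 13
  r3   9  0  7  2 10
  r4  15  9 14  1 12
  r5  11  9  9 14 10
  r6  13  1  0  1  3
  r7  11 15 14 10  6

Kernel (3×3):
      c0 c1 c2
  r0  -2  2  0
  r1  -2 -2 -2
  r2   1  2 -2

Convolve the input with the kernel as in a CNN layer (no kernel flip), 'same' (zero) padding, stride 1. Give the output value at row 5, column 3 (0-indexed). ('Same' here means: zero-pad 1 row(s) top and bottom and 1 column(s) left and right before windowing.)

-96

The receptive field on the zero-padded input at this output position is [14 1 12 / 9 14 10 / 0 1 3]. Elementwise product with the kernel and sum: 14·-2 + 1·2 + 9·-2 + 14·-2 + 10·-2 + 0·1 + 1·2 + 3·-2.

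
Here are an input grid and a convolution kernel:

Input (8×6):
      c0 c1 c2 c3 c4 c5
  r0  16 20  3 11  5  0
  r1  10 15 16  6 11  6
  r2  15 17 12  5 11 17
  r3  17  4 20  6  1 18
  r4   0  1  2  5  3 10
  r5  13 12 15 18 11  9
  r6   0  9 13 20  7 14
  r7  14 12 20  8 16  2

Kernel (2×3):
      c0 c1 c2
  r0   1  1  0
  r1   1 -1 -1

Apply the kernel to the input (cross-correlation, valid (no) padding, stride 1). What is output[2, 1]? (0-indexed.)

7

The receptive field on the input at this output position is [17 12 5 / 4 20 6]. Elementwise product with the kernel and sum: 17·1 + 12·1 + 4·1 + 20·-1 + 6·-1.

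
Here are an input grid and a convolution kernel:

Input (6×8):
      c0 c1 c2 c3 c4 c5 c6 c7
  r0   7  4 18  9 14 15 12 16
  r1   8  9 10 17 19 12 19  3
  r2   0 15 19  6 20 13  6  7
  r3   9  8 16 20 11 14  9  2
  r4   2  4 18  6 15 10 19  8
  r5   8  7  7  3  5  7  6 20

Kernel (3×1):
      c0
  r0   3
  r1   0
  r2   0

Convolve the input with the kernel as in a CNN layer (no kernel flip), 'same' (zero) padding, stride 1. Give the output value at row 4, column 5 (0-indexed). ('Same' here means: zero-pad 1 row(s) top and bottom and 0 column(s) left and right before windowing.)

42

The receptive field on the zero-padded input at this output position is [14 / 10 / 7]. Elementwise product with the kernel and sum: 14·3.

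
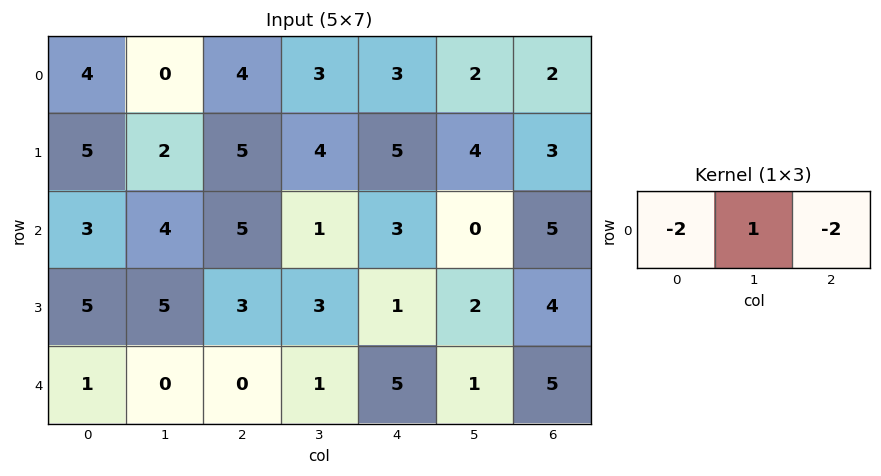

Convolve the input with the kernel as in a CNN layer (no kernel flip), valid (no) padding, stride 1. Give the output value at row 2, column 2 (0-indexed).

The receptive field on the input at this output position is [5 1 3]. Elementwise product with the kernel and sum: 5·-2 + 1·1 + 3·-2.

-15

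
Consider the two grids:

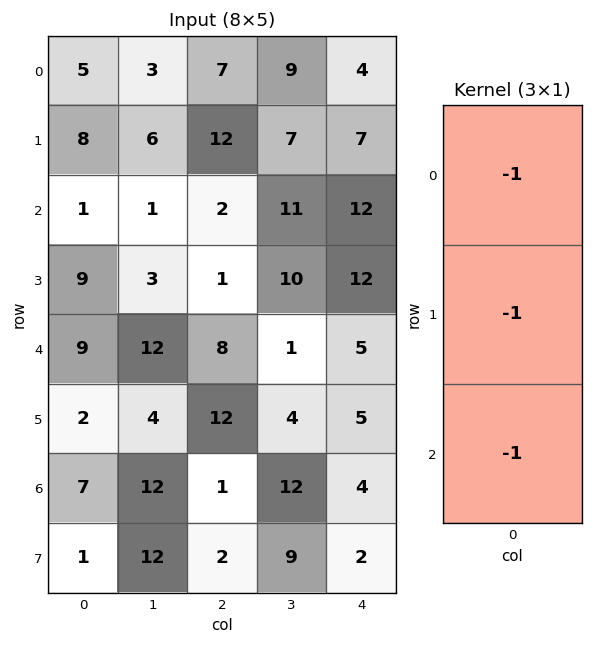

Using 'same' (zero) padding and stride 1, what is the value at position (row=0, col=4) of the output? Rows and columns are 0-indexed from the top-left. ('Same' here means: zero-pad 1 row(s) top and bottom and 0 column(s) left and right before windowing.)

The receptive field on the zero-padded input at this output position is [0 / 4 / 7]. Elementwise product with the kernel and sum: 0·-1 + 4·-1 + 7·-1.

-11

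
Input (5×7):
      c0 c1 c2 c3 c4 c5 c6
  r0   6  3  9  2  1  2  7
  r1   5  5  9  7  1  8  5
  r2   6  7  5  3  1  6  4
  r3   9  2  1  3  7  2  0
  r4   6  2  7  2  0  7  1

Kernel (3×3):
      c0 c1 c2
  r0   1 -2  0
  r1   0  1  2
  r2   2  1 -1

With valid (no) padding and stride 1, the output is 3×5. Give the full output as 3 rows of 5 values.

Output[0,0]: The receptive field on the input at this output position is [6 3 9 / 5 5 9 / 6 7 5]. Elementwise product with the kernel and sum: 6·1 + 3·-2 + 5·1 + 9·2 + 6·2 + 7·1 + 5·-1.
Output[0,1]: The receptive field on the input at this output position is [3 9 2 / 5 9 7 / 7 5 3]. Elementwise product with the kernel and sum: 3·1 + 9·-2 + 9·1 + 7·2 + 7·2 + 5·1 + 3·-1.

37 24 26 18 19
31 0 -2 29 15
3 13 32 9 -3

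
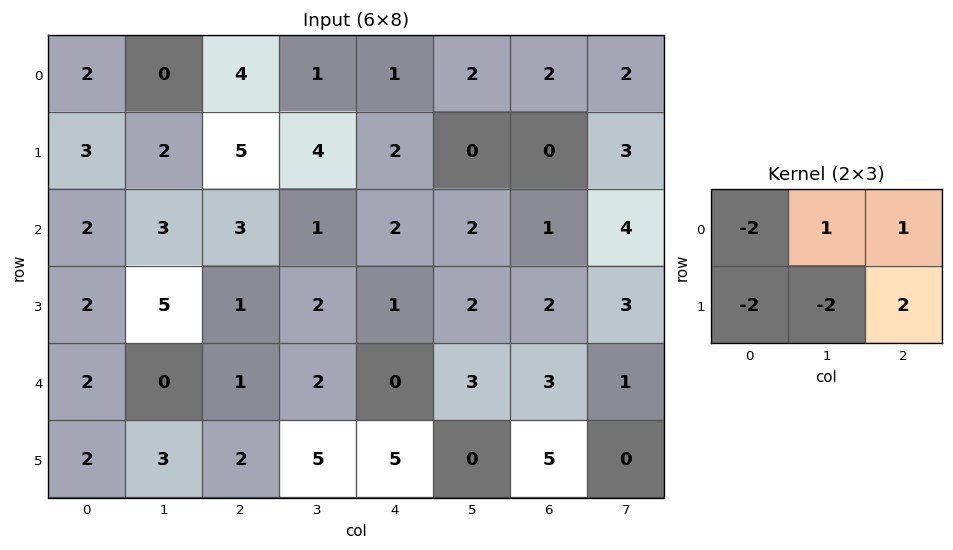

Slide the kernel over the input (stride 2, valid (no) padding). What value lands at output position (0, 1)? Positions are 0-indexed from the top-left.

-20

The receptive field on the input at this output position is [4 1 1 / 5 4 2]. Elementwise product with the kernel and sum: 4·-2 + 1·1 + 1·1 + 5·-2 + 4·-2 + 2·2.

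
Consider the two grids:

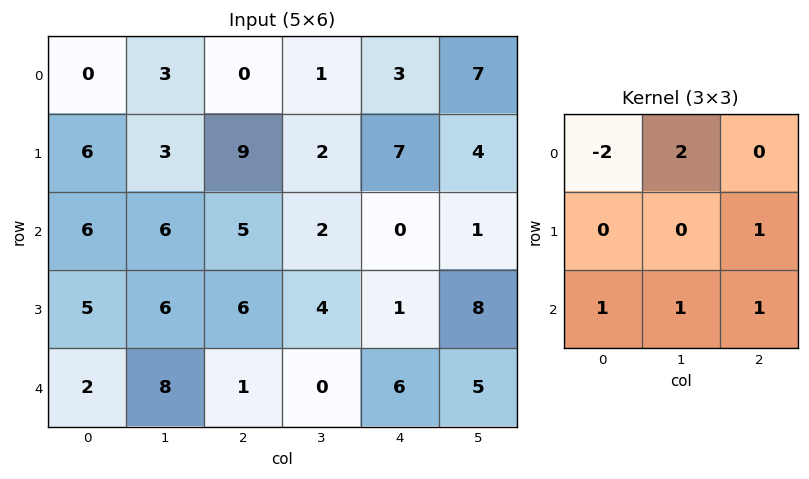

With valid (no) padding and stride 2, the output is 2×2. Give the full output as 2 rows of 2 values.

32 16
17 2

Output[0,0]: The receptive field on the input at this output position is [0 3 0 / 6 3 9 / 6 6 5]. Elementwise product with the kernel and sum: 0·-2 + 3·2 + 9·1 + 6·1 + 6·1 + 5·1.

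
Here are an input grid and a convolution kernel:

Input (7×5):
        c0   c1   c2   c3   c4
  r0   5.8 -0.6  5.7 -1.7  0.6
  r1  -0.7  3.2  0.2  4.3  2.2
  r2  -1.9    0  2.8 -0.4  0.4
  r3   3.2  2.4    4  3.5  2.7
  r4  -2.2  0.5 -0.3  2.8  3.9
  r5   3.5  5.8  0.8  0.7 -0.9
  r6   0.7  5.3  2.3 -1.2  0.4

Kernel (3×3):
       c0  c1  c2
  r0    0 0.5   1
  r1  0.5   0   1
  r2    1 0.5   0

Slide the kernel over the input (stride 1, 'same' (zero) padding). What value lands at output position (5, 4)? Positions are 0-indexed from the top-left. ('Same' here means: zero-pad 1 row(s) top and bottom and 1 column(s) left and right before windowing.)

1.3

The receptive field on the zero-padded input at this output position is [2.8 3.9 0 / 0.7 -0.9 0 / -1.2 0.4 0]. Elementwise product with the kernel and sum: 3.9·0.5 + 0·1 + 0.7·0.5 + 0·1 + -1.2·1 + 0.4·0.5.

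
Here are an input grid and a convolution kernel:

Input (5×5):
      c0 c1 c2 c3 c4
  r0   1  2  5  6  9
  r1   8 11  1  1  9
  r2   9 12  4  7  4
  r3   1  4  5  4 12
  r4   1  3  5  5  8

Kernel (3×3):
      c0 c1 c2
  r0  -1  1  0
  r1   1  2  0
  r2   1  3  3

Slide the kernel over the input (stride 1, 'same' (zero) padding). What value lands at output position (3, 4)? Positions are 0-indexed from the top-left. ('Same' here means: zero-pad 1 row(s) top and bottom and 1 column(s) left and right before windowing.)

54

The receptive field on the zero-padded input at this output position is [7 4 0 / 4 12 0 / 5 8 0]. Elementwise product with the kernel and sum: 7·-1 + 4·1 + 4·1 + 12·2 + 5·1 + 8·3 + 0·3.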